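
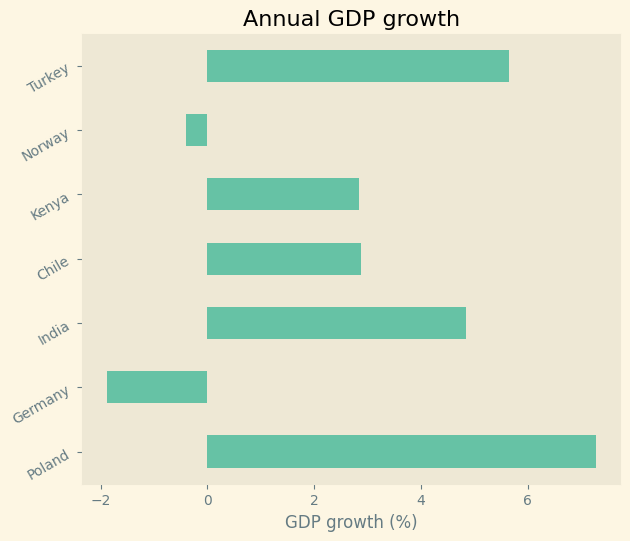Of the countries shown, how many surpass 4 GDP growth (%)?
Above 4: Poland, India, Turkey.

3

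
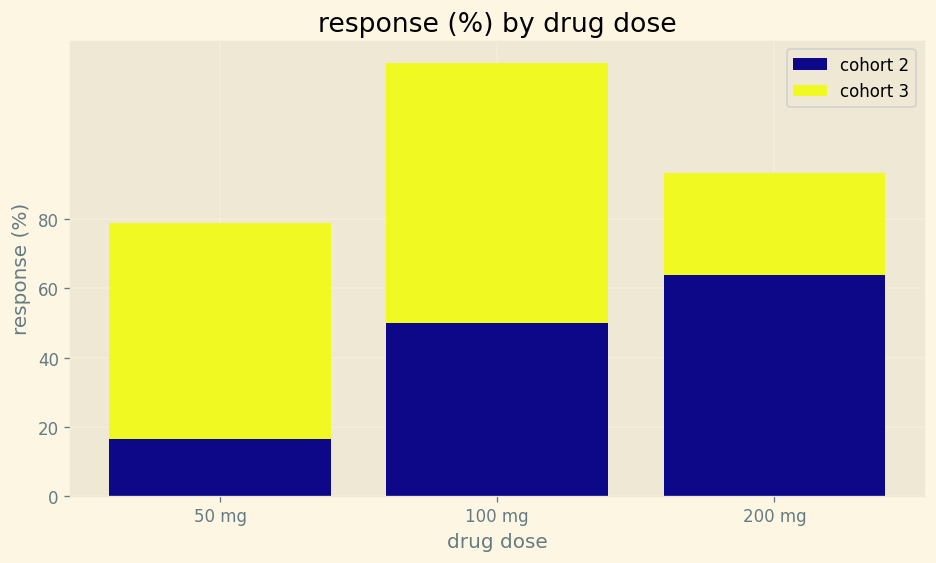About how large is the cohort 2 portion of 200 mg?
cohort 2 top ≈ 60, bottom ≈ 0; segment ≈ 60.

≈ 60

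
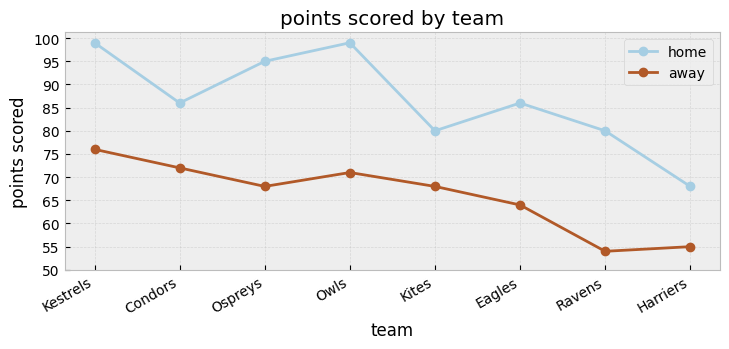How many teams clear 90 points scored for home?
Above 90: Kestrels, Ospreys, Owls.

3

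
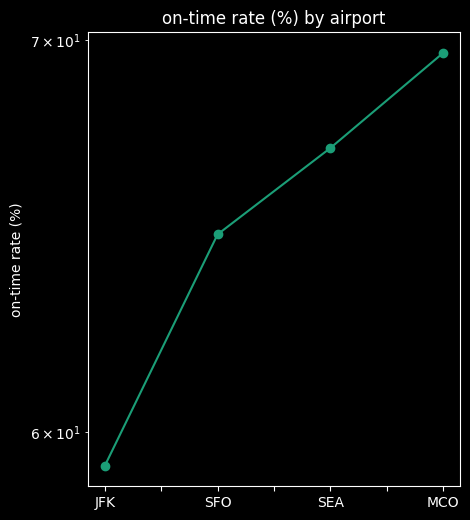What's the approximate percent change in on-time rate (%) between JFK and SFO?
JFK ≈ 59, SFO ≈ 65; (65 − 59) / 59 ≈ +10.2%.

≈ +10.2%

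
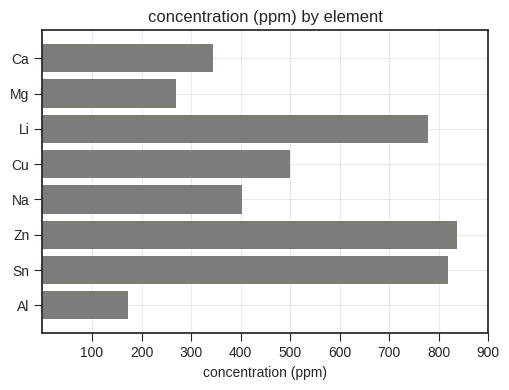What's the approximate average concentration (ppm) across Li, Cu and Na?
(800 + 500 + 400) / 3 ≈ 567.

≈ 567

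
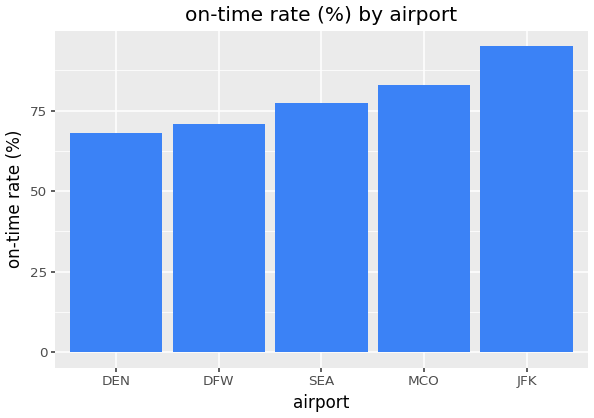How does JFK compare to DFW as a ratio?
JFK ≈ 90, DFW ≈ 70; 90/70 ≈ 1.29.

≈ 1.29×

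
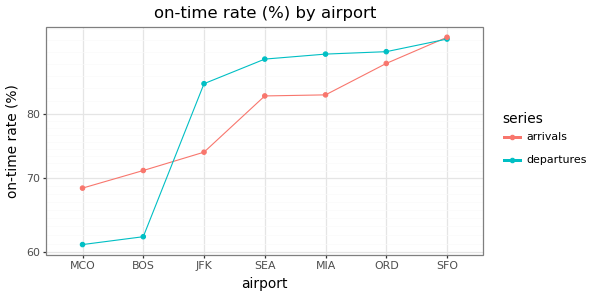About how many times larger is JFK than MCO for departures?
≈ 1.42×

JFK ≈ 85, MCO ≈ 60; 85/60 ≈ 1.42.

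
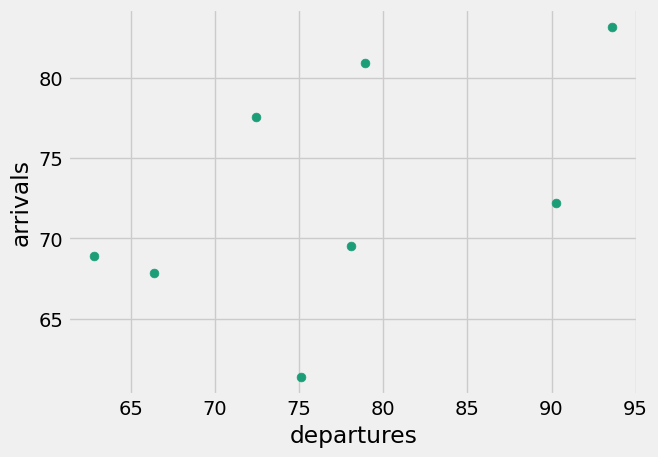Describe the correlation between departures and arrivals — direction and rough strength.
positive, moderate

Points are positively correlated; moderate (|r| ≈ 0.5).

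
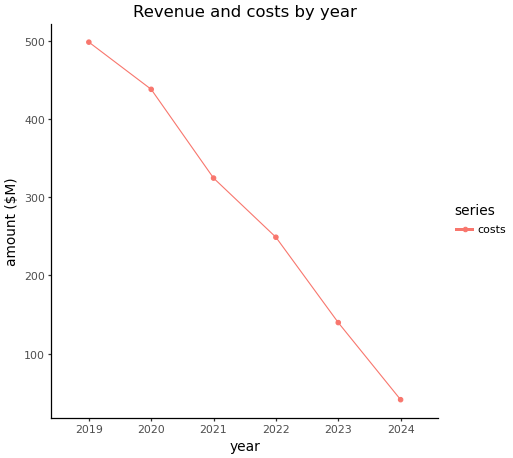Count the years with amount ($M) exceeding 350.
Above 350: 2019, 2020.

2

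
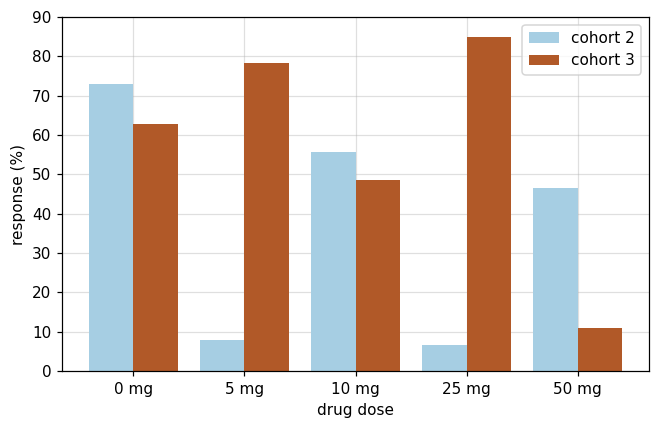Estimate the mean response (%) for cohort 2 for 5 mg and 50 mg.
≈ 30

(10 + 50) / 2 ≈ 30.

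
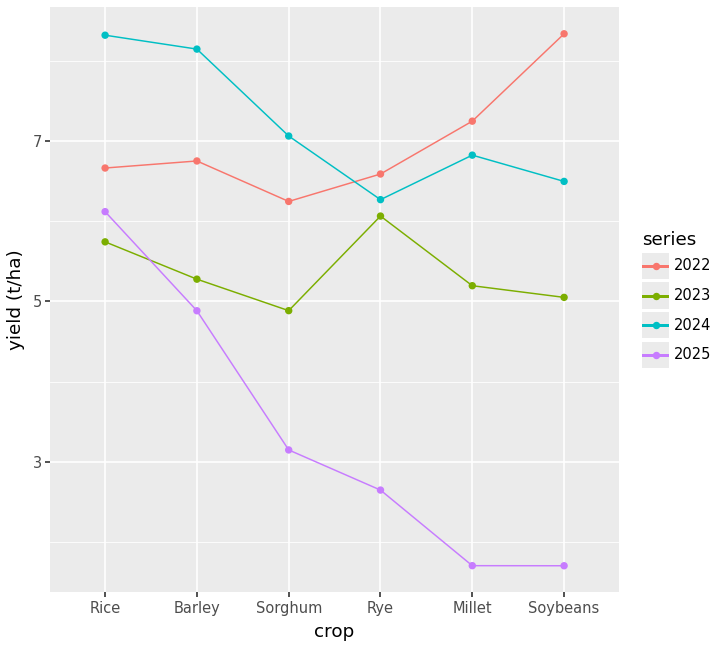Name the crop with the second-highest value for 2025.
Top 3 for 2025: Rice ≈ 6, Barley ≈ 5, Sorghum ≈ 3.

Barley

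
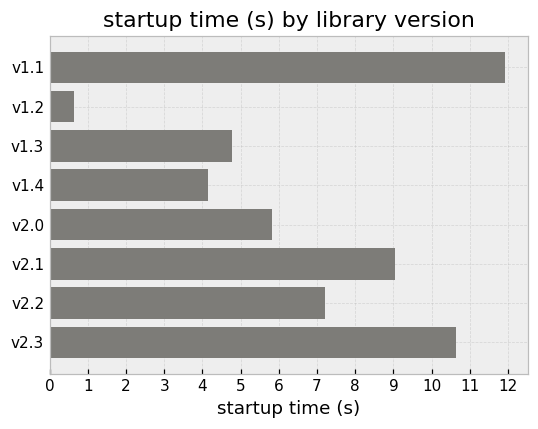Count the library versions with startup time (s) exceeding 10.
Above 10: v1.1, v2.3.

2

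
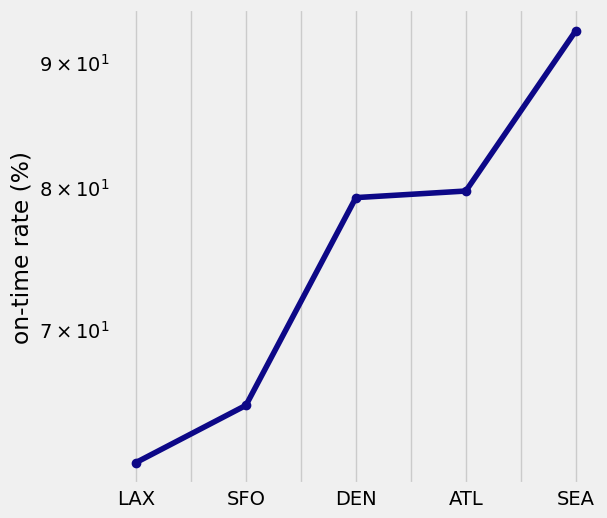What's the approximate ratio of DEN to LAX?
≈ 1.33×

DEN ≈ 80, LAX ≈ 60; 80/60 ≈ 1.33.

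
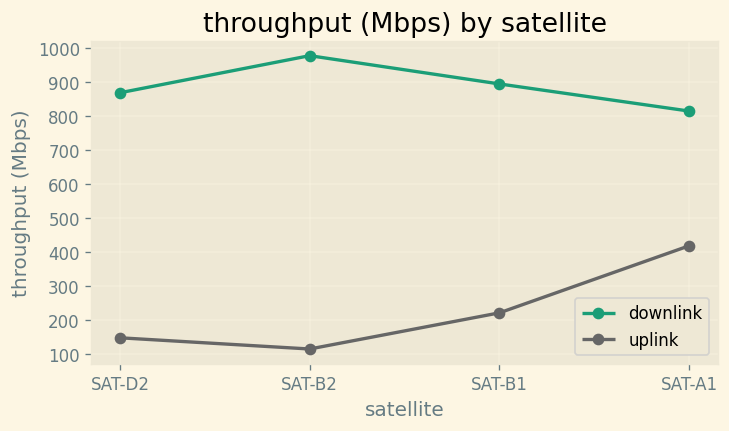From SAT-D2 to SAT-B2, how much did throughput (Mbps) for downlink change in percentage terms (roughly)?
SAT-D2 ≈ 900, SAT-B2 ≈ 1000; (1000 − 900) / 900 ≈ +11.1%.

≈ +11.1%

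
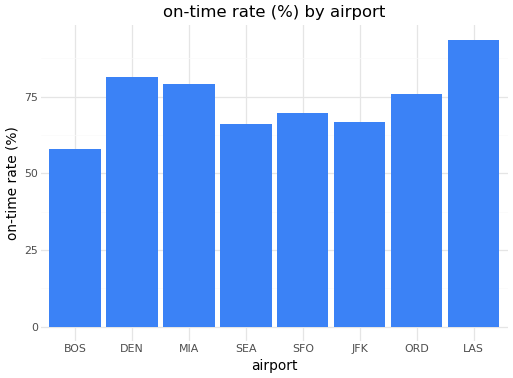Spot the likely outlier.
LAS ≈ 90; the rest sit between ≈ 60 and ≈ 80.

LAS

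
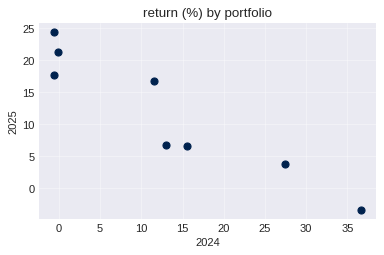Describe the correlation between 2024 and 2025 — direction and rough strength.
negative, strong

Points are negatively correlated; strong (|r| ≈ 0.9).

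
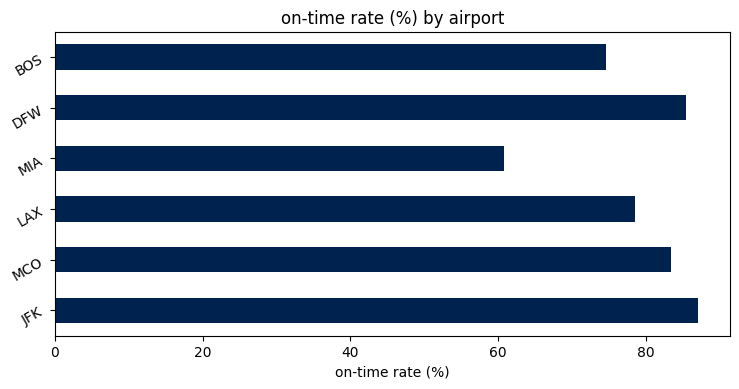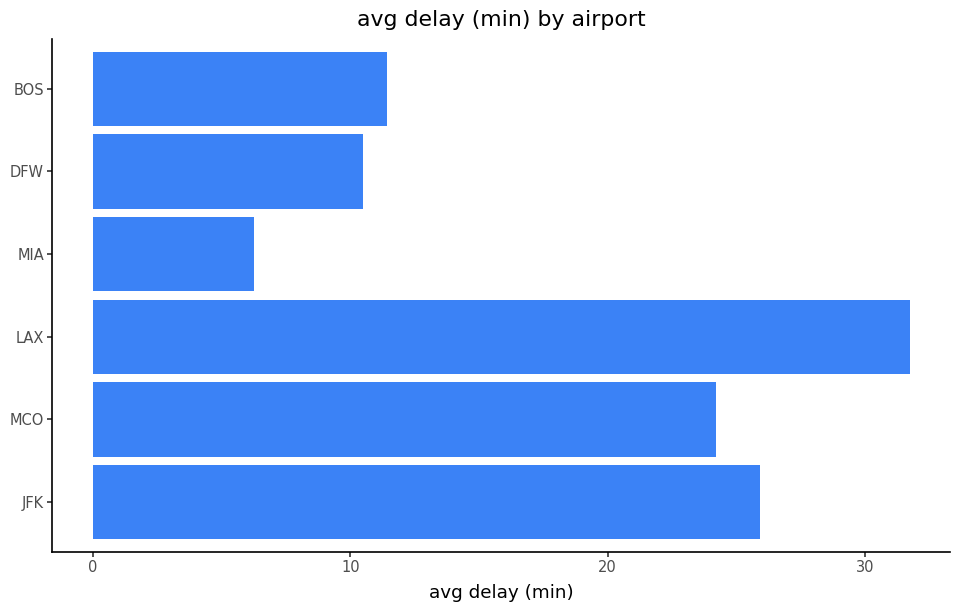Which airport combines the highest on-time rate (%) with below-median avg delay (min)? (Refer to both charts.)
DFW

Chart 2 median avg delay (min) ≈ 20; below-median airports: MIA, DFW, BOS. Among those, DFW has the highest on-time rate (%) (≈ 90).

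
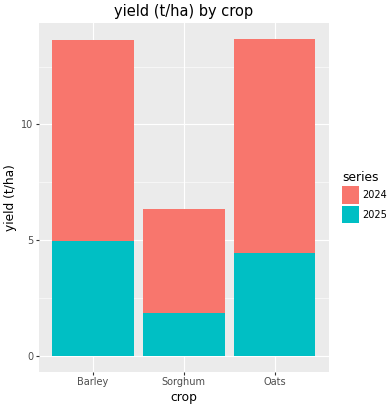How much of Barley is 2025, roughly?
≈ 4

2025 top ≈ 4, bottom ≈ 0; segment ≈ 4.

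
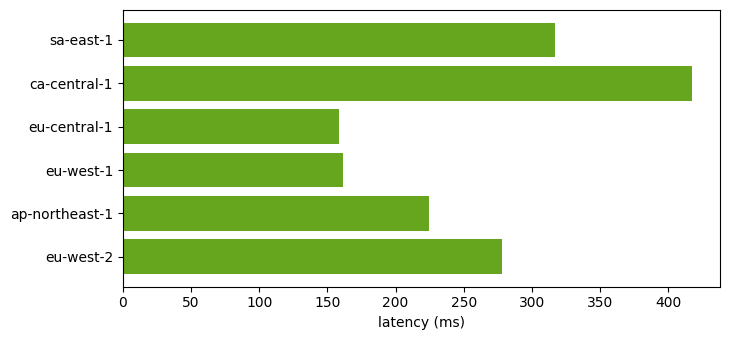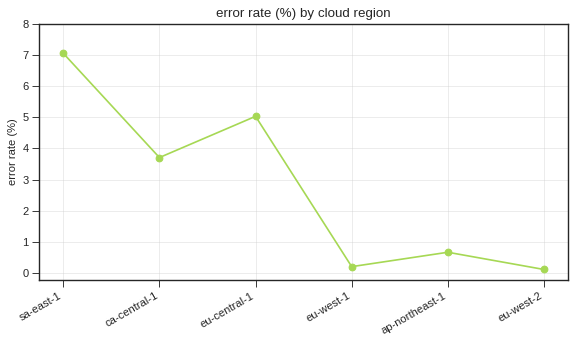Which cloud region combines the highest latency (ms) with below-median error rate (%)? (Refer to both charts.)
Chart 2 median error rate (%) ≈ 2; below-median cloud regions: eu-west-1, ap-northeast-1, eu-west-2. Among those, eu-west-2 has the highest latency (ms) (≈ 300).

eu-west-2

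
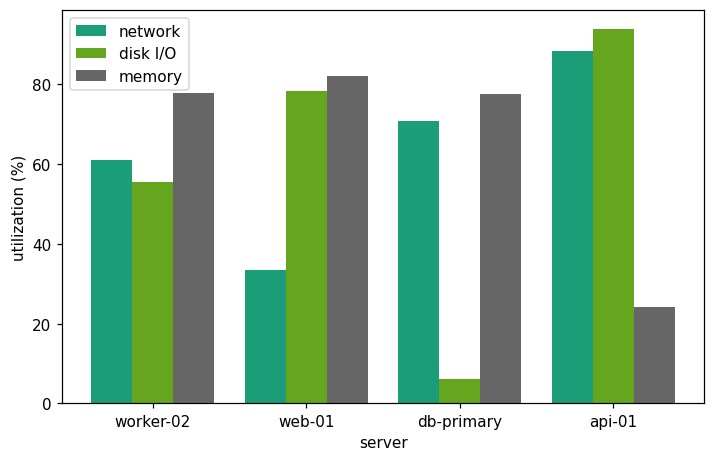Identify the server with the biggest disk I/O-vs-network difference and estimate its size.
db-primary: disk I/O ≈ 10, network ≈ 70 → gap ≈ 60. Next-largest (web-01) is only ≈ 50.

db-primary, ≈ 60 %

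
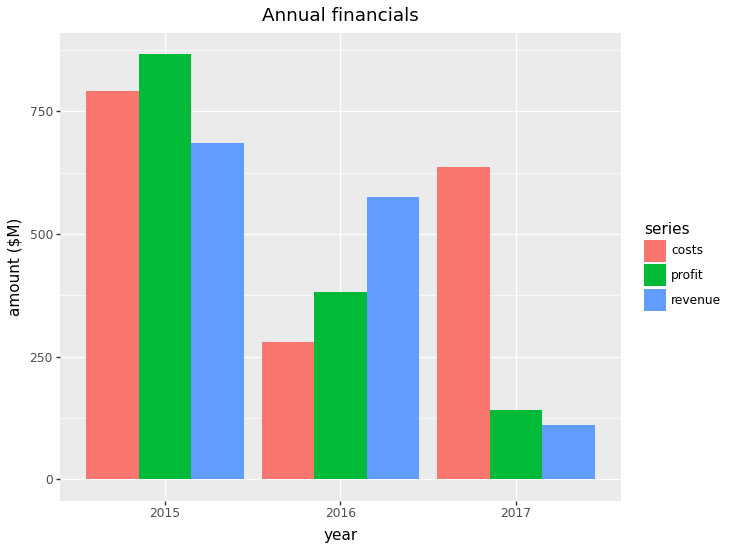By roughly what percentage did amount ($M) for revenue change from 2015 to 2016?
2015 ≈ 700, 2016 ≈ 600; (600 − 700) / 700 ≈ -14.3%.

≈ -14.3%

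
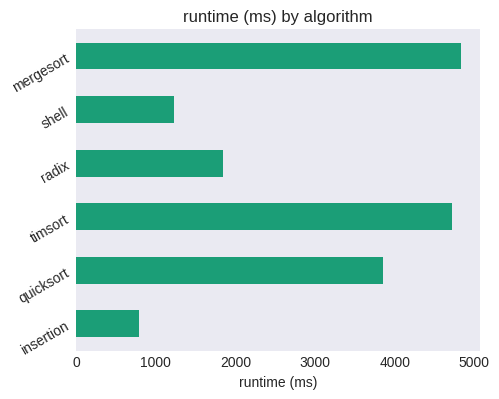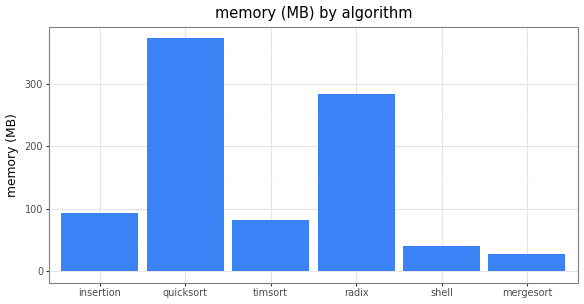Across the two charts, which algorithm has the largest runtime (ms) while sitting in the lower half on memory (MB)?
Chart 2 median memory (MB) ≈ 100; below-median algorithms: timsort, shell, mergesort. Among those, mergesort has the highest runtime (ms) (≈ 5000).

mergesort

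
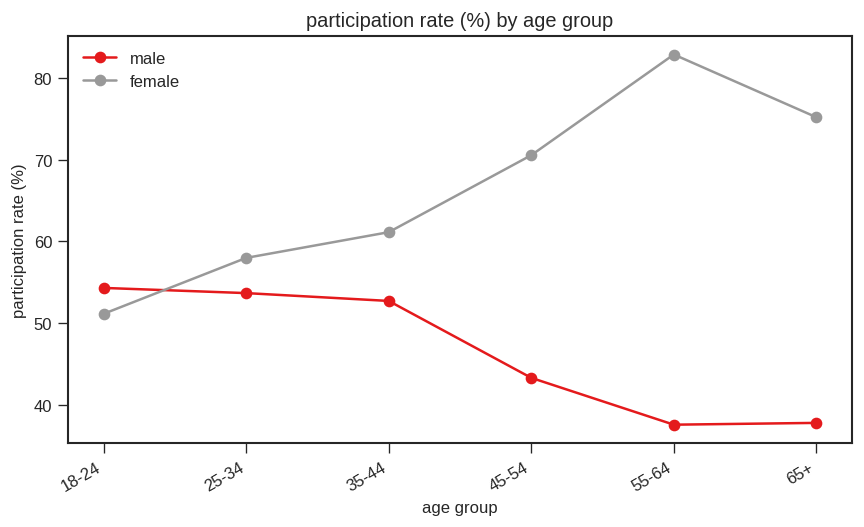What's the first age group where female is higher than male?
25-34

18-24: female ≈ 50 vs male ≈ 55 (not yet); 25-34: female ≈ 60 vs male ≈ 55 (first crossover).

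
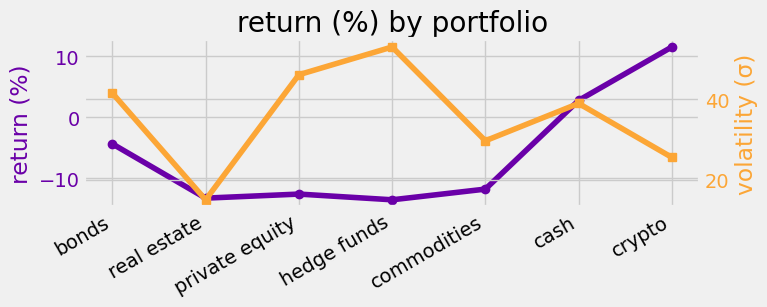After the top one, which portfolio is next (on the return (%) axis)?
cash

Top 3 (on the return (%) axis): crypto ≈ 10, cash ≈ 5, bonds ≈ -5.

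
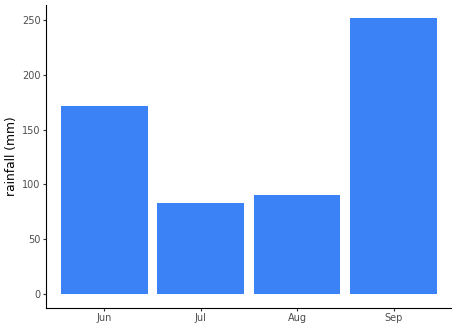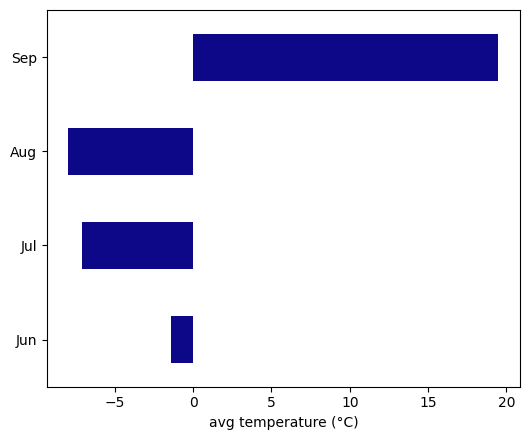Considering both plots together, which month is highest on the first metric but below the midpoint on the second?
Chart 2 median avg temperature (°C) ≈ -4; below-median months: Jul, Aug. Among those, Aug has the highest rainfall (mm) (≈ 100).

Aug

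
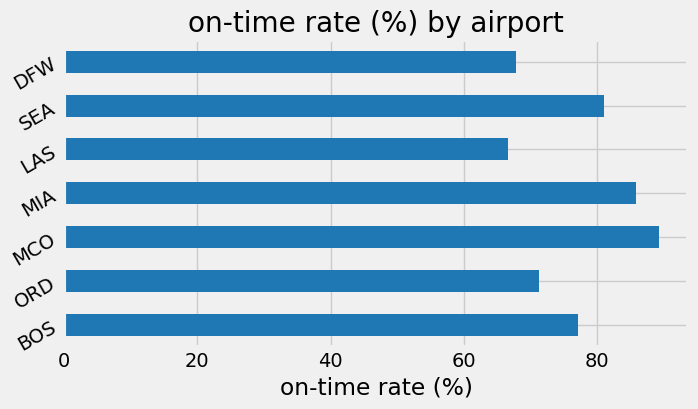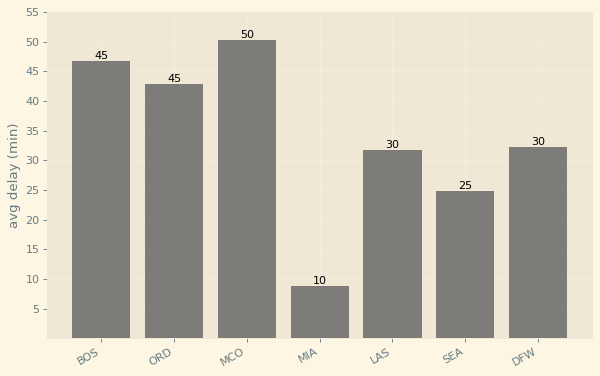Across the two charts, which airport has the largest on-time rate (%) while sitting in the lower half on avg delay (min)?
MIA

Chart 2 median avg delay (min) ≈ 30; below-median airports: MIA, LAS, SEA. Among those, MIA has the highest on-time rate (%) (≈ 90).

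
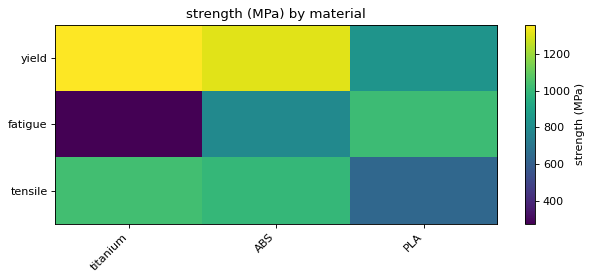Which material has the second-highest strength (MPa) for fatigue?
Top 3 for fatigue: PLA ≈ 1000, ABS ≈ 800, titanium ≈ 300.

ABS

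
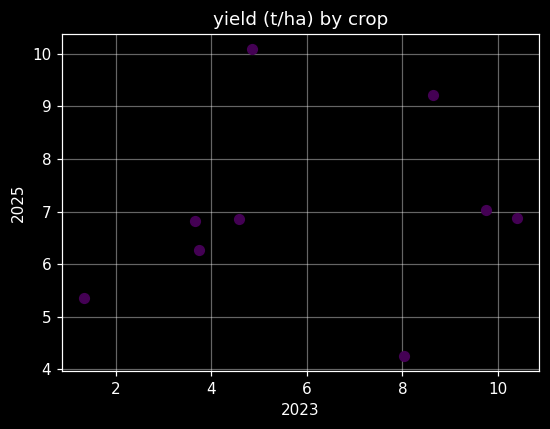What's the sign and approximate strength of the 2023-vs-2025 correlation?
no clear correlation

Points are roughly uncorrelated; weak (|r| ≈ 0.1).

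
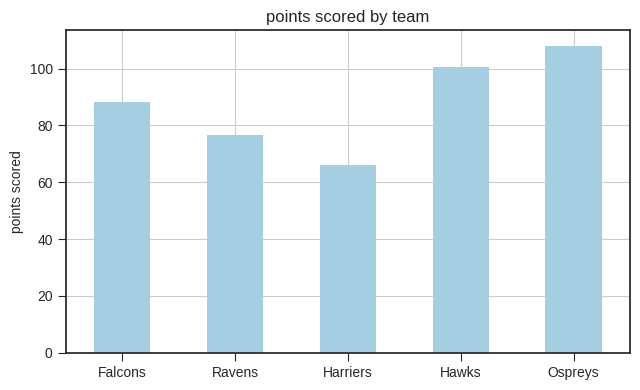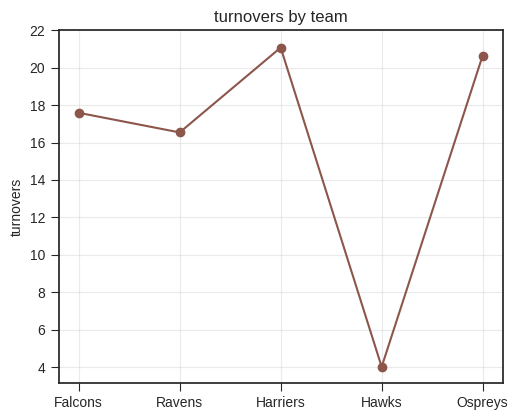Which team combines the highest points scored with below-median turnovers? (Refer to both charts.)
Chart 2 median turnovers ≈ 18; below-median teams: Ravens, Hawks. Among those, Hawks has the highest points scored (≈ 100).

Hawks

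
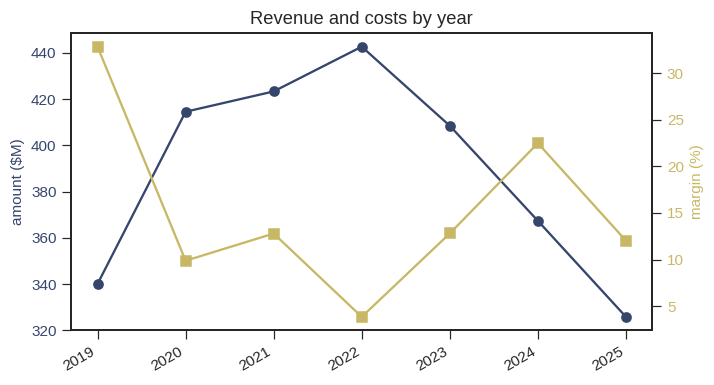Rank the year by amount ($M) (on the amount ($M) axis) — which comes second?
2021

Top 3 (on the amount ($M) axis): 2022 ≈ 440, 2021 ≈ 420, 2020 ≈ 410.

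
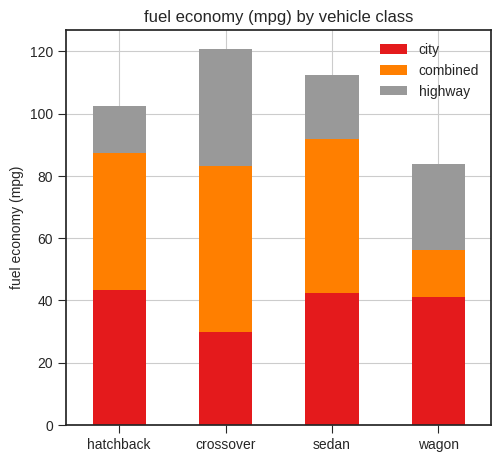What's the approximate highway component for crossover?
highway top ≈ 120, bottom ≈ 80; segment ≈ 40.

≈ 40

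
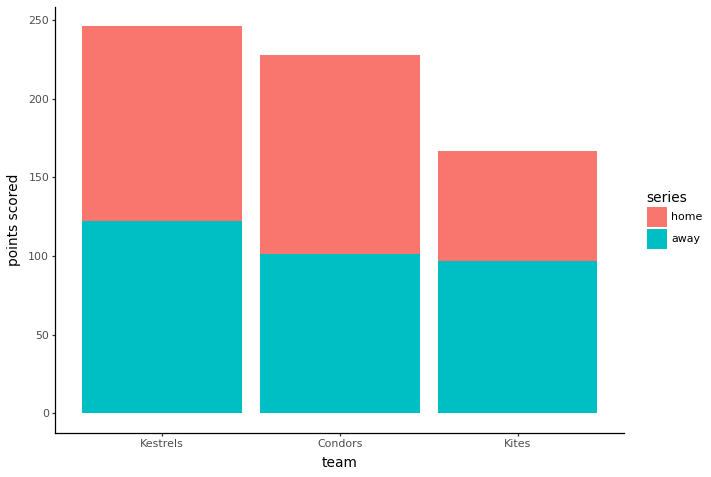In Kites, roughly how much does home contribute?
≈ 75

home top ≈ 175, bottom ≈ 100; segment ≈ 75.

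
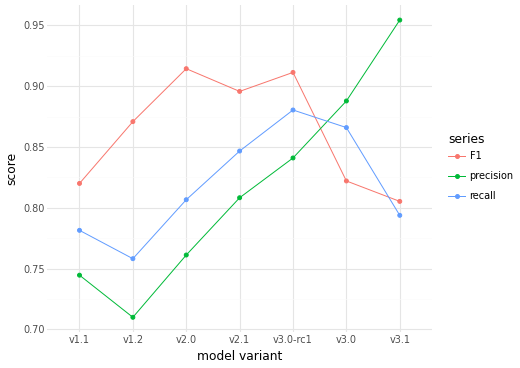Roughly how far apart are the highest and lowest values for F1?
Max v2.0 ≈ 0.90, min v3.1 ≈ 0.80; range ≈ 0.10.

≈ 0.10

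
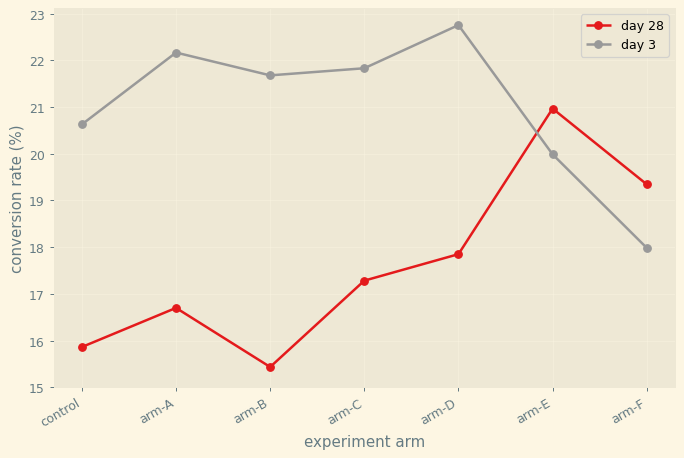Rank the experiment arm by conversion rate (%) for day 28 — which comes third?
arm-D

Top 4 for day 28: arm-E ≈ 21, arm-F ≈ 19, arm-D ≈ 18, arm-C ≈ 17.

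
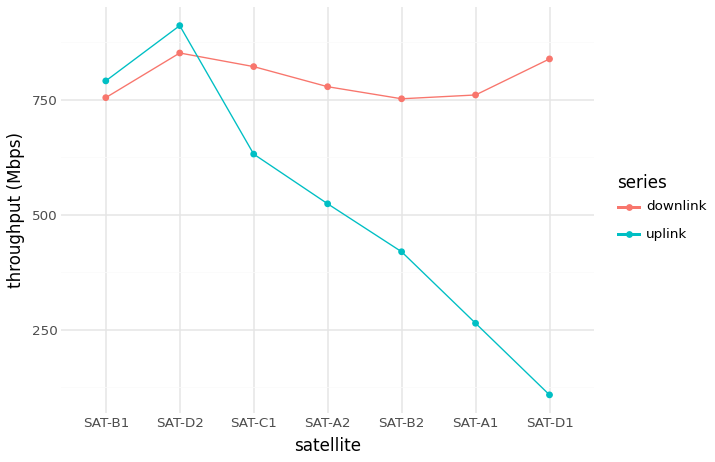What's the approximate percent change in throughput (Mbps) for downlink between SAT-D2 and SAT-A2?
≈ -11.1%

SAT-D2 ≈ 900, SAT-A2 ≈ 800; (800 − 900) / 900 ≈ -11.1%.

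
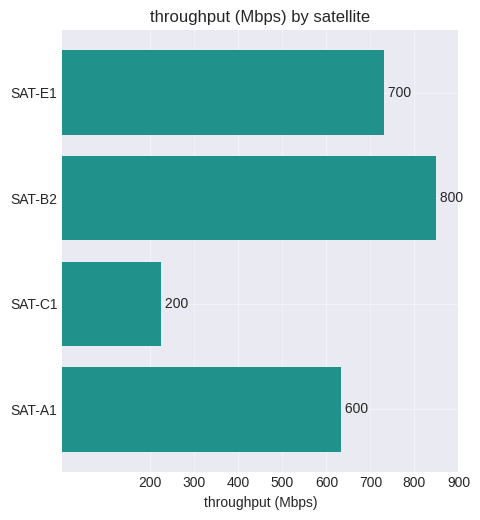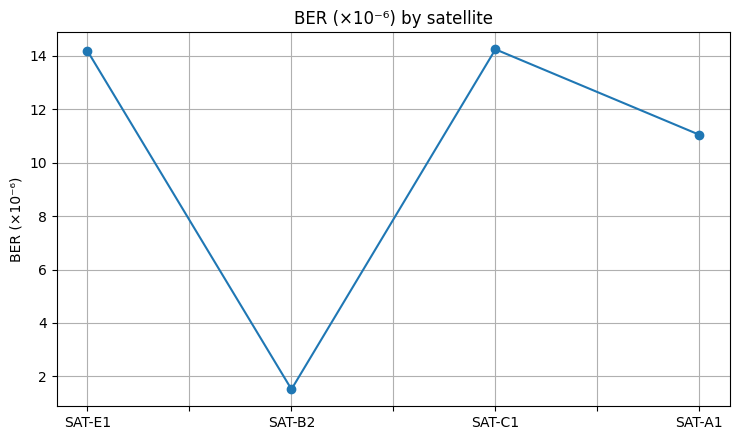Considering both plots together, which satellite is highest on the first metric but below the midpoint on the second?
Chart 2 median BER (×10⁻⁶) ≈ 12; below-median satellites: SAT-B2, SAT-A1. Among those, SAT-B2 has the highest throughput (Mbps) (≈ 800).

SAT-B2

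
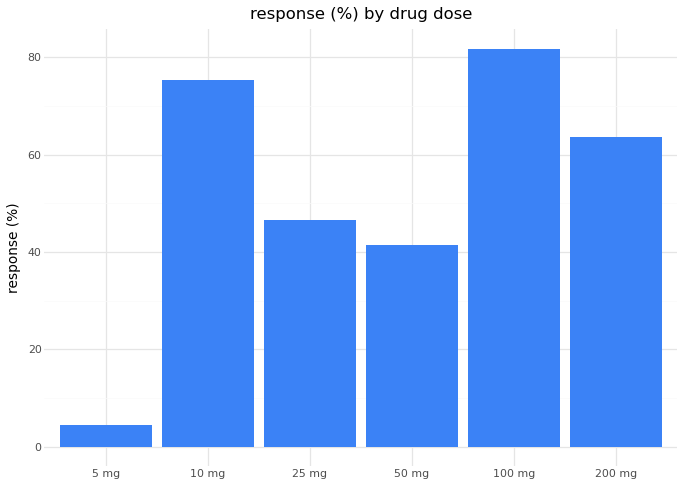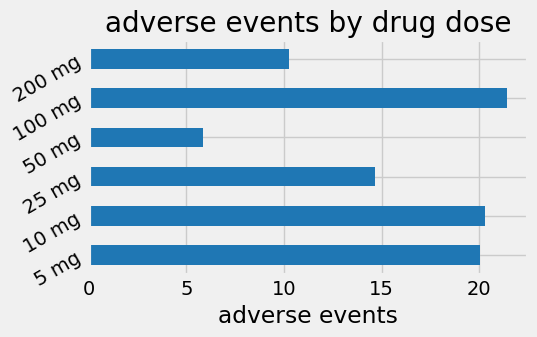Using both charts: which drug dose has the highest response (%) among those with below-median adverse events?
200 mg

Chart 2 median adverse events ≈ 18; below-median drug doses: 25 mg, 50 mg, 200 mg. Among those, 200 mg has the highest response (%) (≈ 60).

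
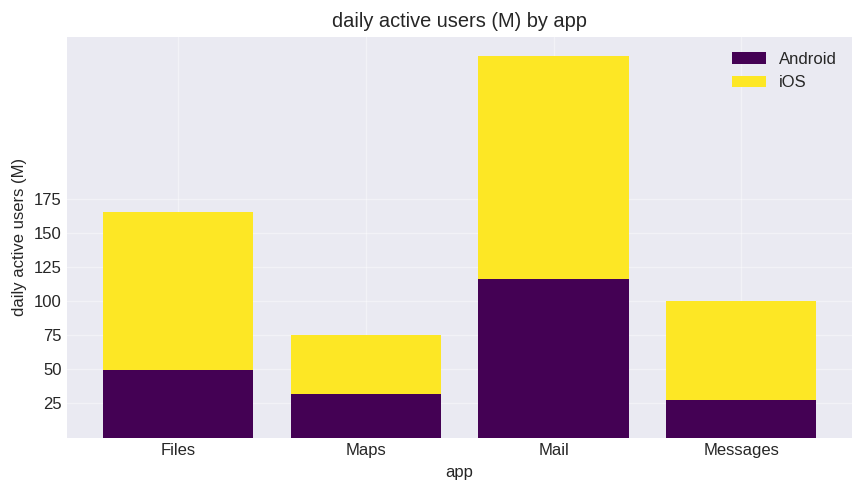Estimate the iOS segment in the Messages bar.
iOS top ≈ 100, bottom ≈ 25; segment ≈ 75.

≈ 75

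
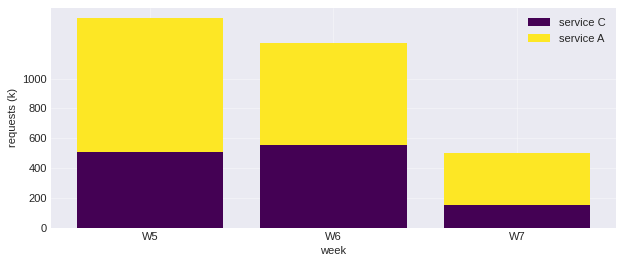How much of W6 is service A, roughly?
service A top ≈ 1200, bottom ≈ 600; segment ≈ 600.

≈ 600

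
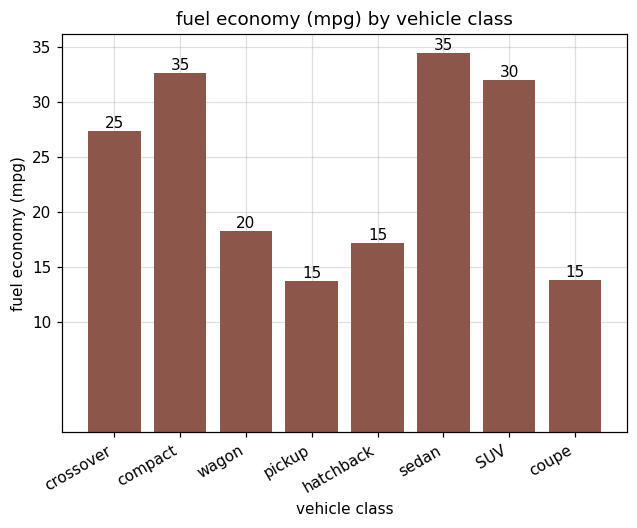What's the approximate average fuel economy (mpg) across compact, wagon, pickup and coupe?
≈ 21

(35 + 20 + 15 + 15) / 4 ≈ 21.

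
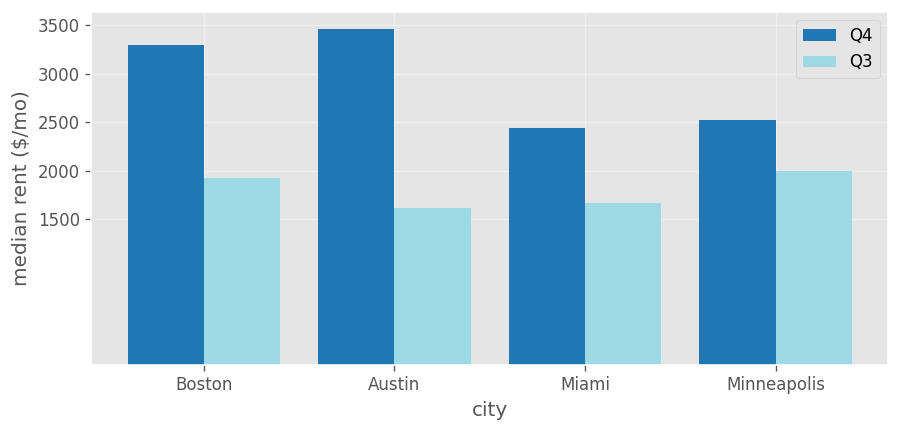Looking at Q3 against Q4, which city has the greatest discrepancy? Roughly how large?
Austin, ≈ 2000 $/mo

Austin: Q3 ≈ 1500, Q4 ≈ 3500 → gap ≈ 2000. Next-largest (Boston) is only ≈ 1500.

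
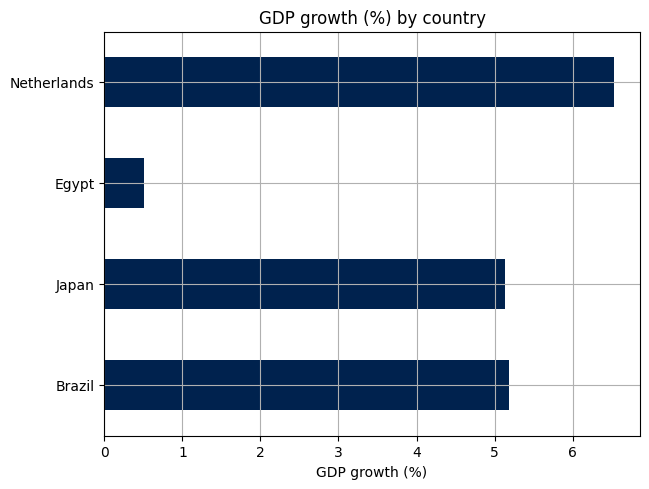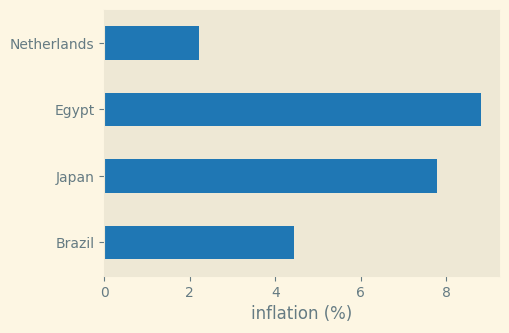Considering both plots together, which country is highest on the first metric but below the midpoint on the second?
Netherlands

Chart 2 median inflation (%) ≈ 6; below-median countries: Brazil, Netherlands. Among those, Netherlands has the highest GDP growth (%) (≈ 7).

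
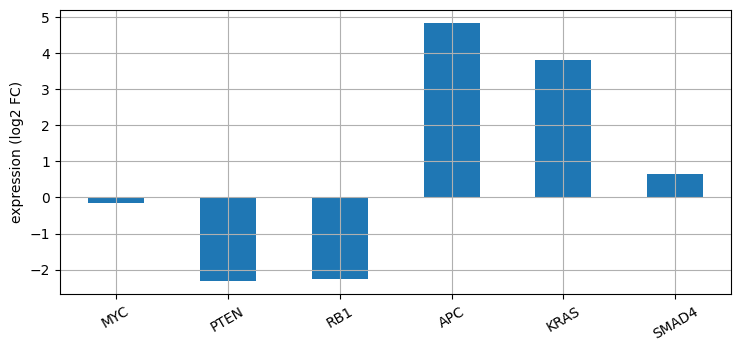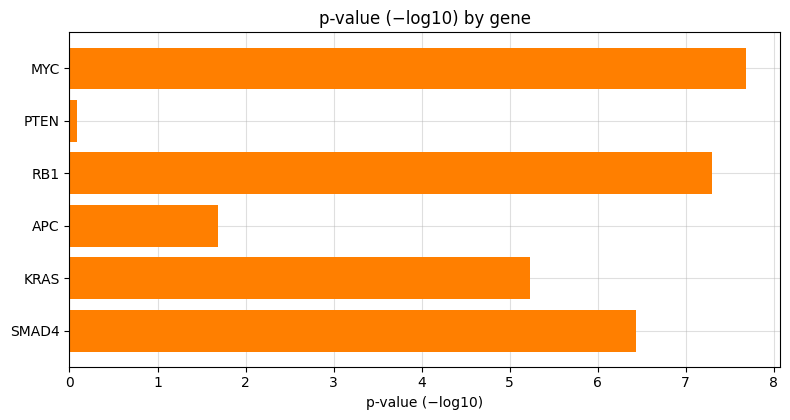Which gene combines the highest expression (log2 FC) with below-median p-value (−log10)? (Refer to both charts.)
APC

Chart 2 median p-value (−log10) ≈ 6; below-median genes: PTEN, APC, KRAS. Among those, APC has the highest expression (log2 FC) (≈ 5).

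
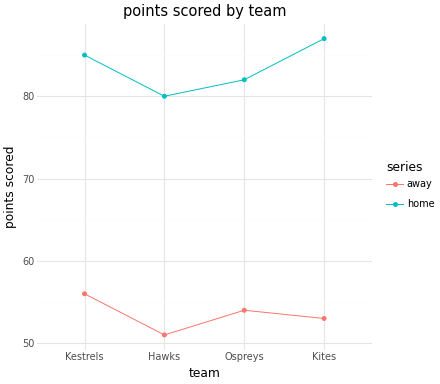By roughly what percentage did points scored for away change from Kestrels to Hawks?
≈ -9.1%

Kestrels ≈ 55, Hawks ≈ 50; (50 − 55) / 55 ≈ -9.1%.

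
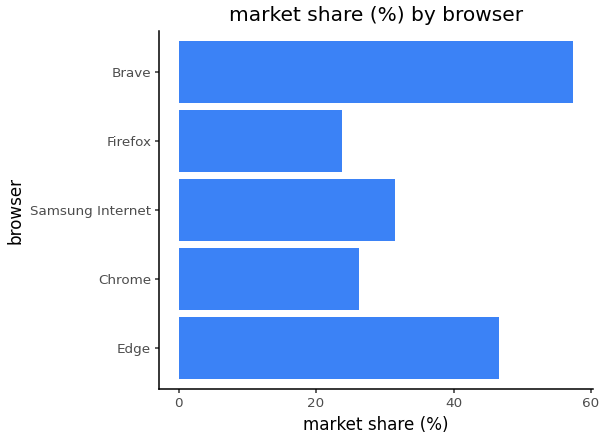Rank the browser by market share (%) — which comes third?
Samsung Internet

Top 4: Brave ≈ 55, Edge ≈ 45, Samsung Internet ≈ 30, Chrome ≈ 25.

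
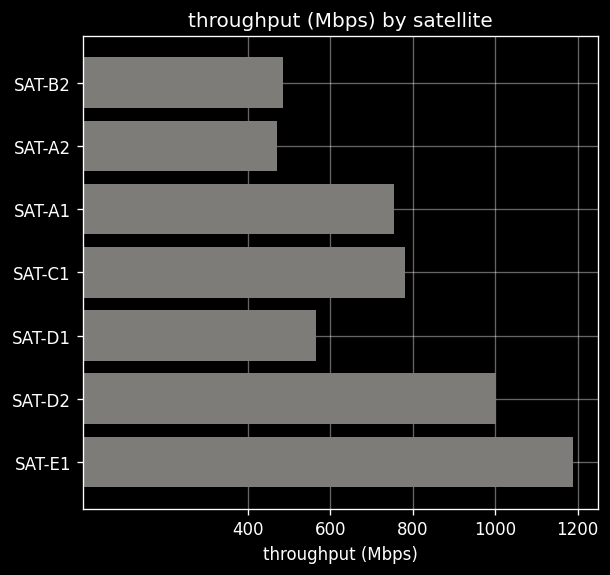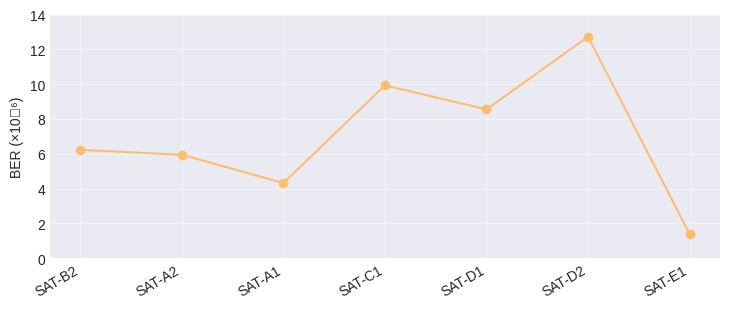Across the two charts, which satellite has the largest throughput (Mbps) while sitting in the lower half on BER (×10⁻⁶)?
Chart 2 median BER (×10⁻⁶) ≈ 6; below-median satellites: SAT-A2, SAT-A1, SAT-E1. Among those, SAT-E1 has the highest throughput (Mbps) (≈ 1200).

SAT-E1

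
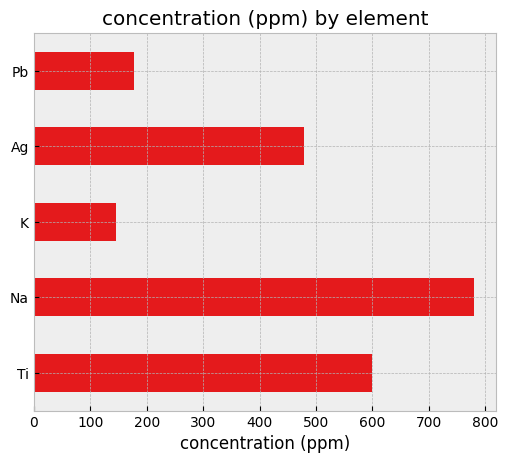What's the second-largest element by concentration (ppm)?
Ti

Top 3: Na ≈ 800, Ti ≈ 600, Ag ≈ 500.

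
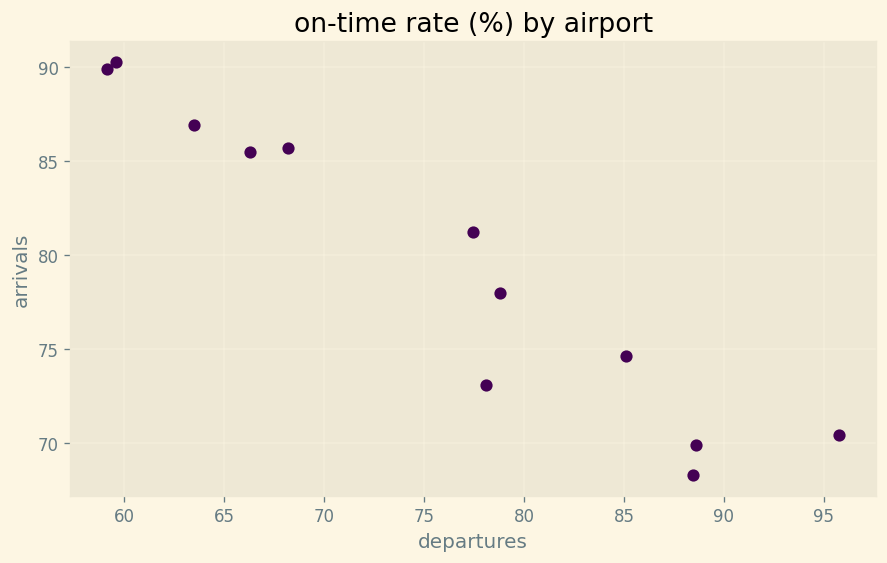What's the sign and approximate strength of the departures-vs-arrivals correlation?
Points are negatively correlated; strong (|r| ≈ 1.0).

negative, strong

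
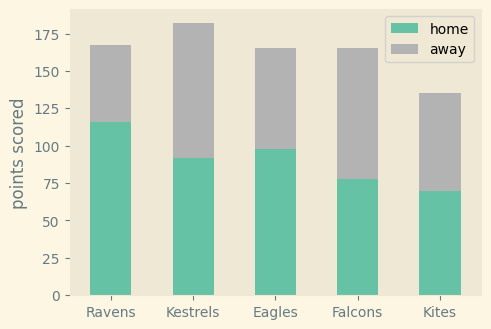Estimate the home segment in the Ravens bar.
≈ 120

home top ≈ 120, bottom ≈ 0; segment ≈ 120.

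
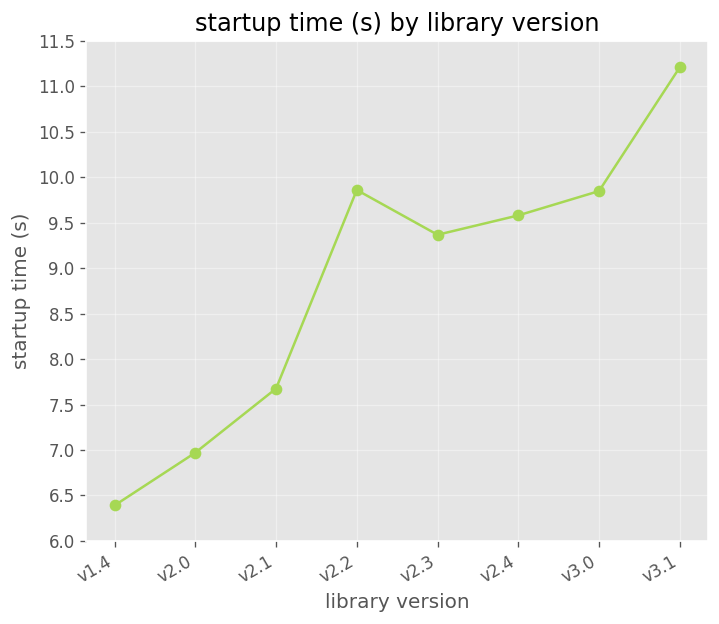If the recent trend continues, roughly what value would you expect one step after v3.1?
Last three: 9.5, 10.0, 11.0 → slope ≈ 0.75/step → next ≈ 11.75.

≈ 11.75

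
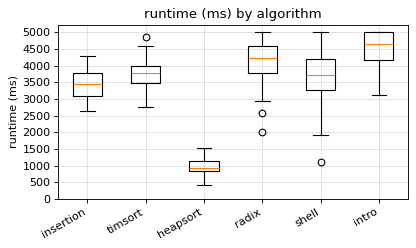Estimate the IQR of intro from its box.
Q3 ≈ 5000, Q1 ≈ 4000; IQR ≈ 1000.

≈ 1000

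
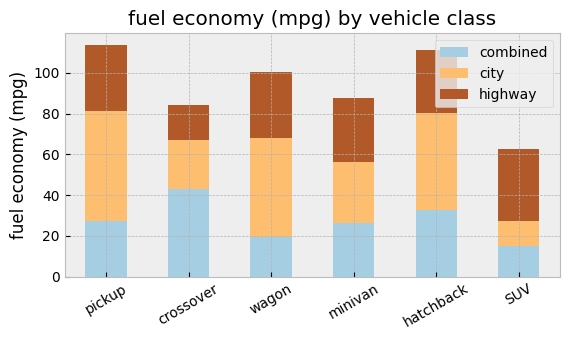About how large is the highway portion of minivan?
≈ 30

highway top ≈ 90, bottom ≈ 60; segment ≈ 30.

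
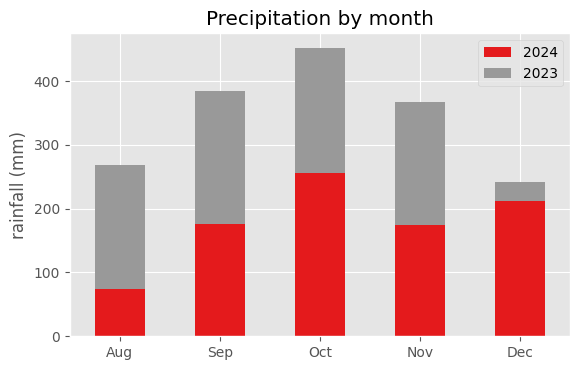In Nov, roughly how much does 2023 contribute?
2023 top ≈ 350, bottom ≈ 150; segment ≈ 200.

≈ 200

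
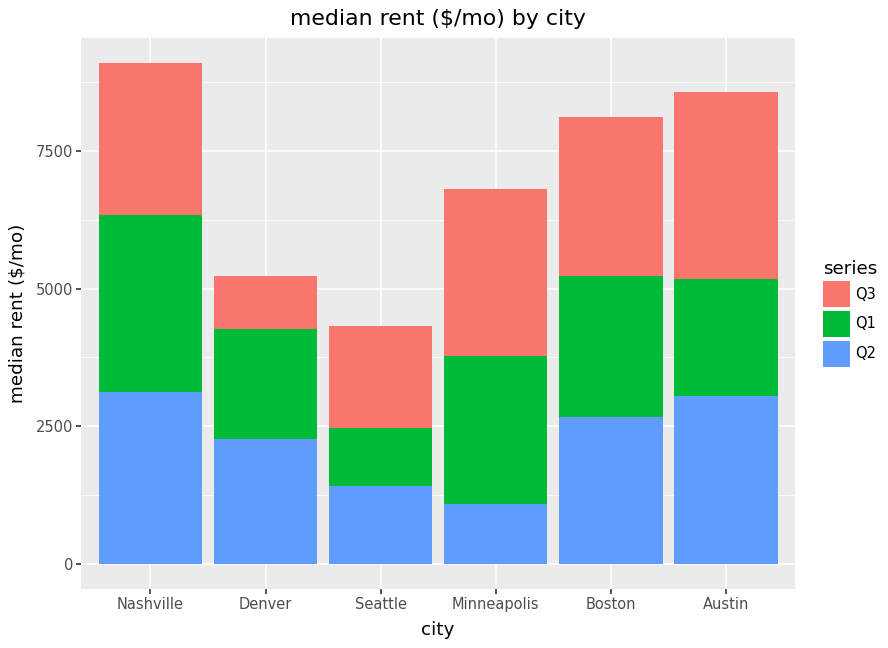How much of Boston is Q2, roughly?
Q2 top ≈ 3000, bottom ≈ 0; segment ≈ 3000.

≈ 3000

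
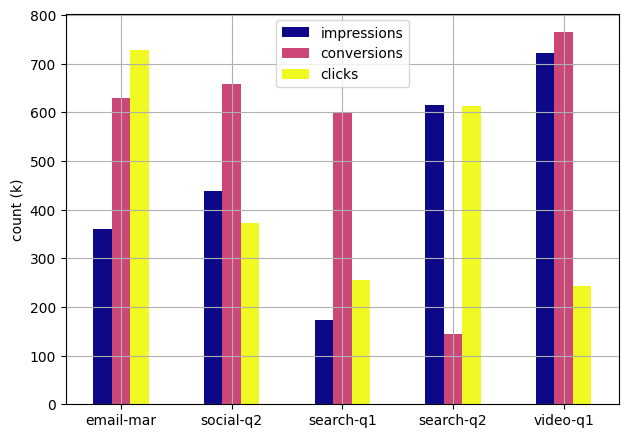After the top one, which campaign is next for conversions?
social-q2

Top 3 for conversions: video-q1 ≈ 800, social-q2 ≈ 700, email-mar ≈ 600.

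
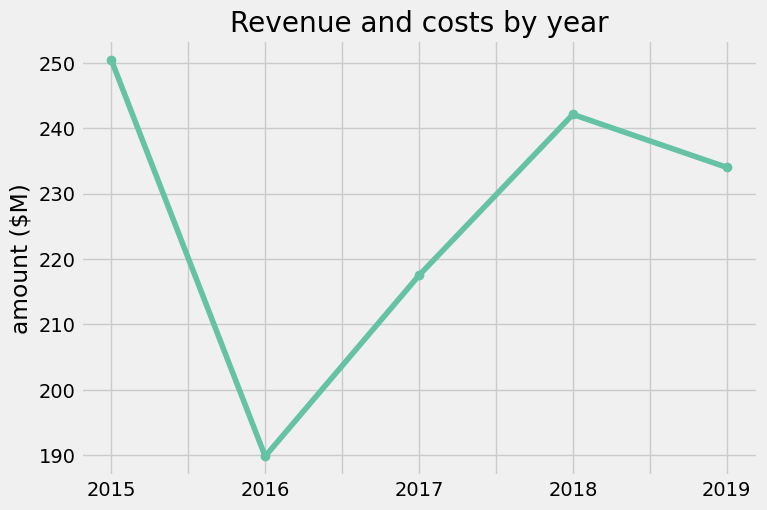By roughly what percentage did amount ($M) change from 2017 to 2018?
2017 ≈ 220, 2018 ≈ 240; (240 − 220) / 220 ≈ +9.1%.

≈ +9.1%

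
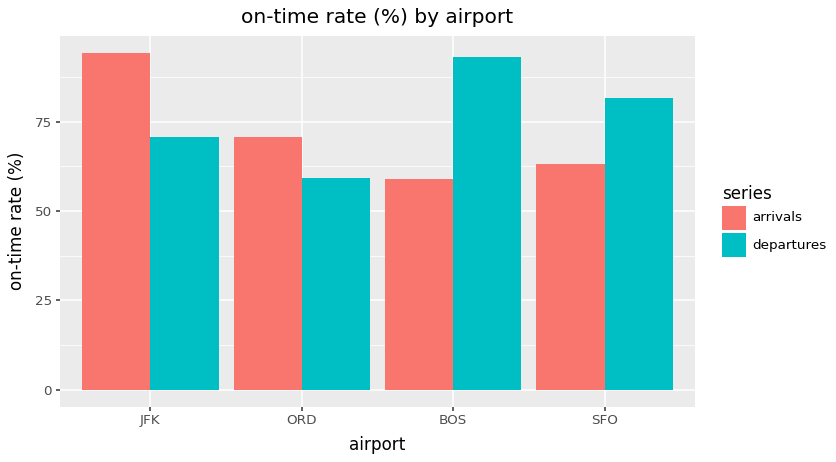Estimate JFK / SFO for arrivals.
JFK ≈ 90, SFO ≈ 60; 90/60 ≈ 1.5.

≈ 1.5×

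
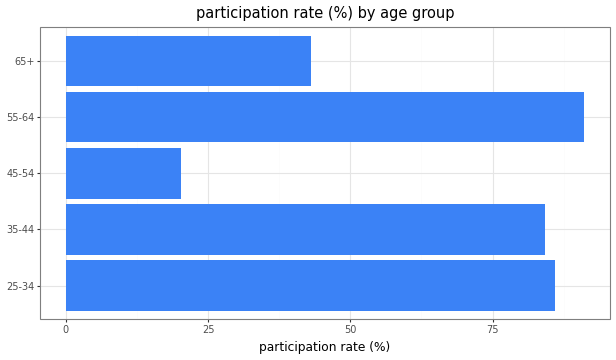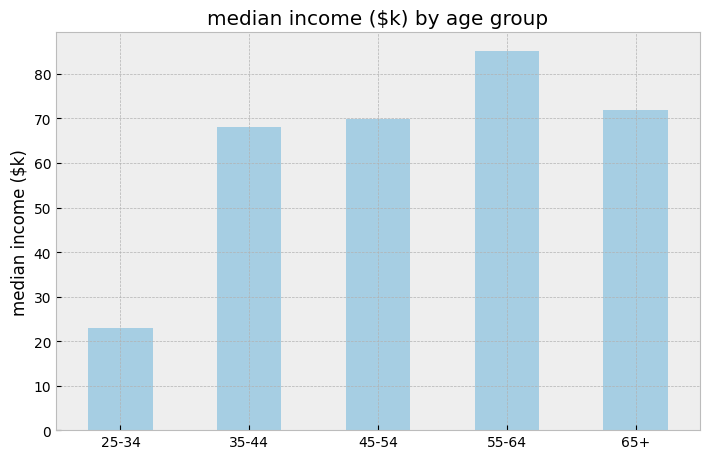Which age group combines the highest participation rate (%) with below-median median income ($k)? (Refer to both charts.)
Chart 2 median median income ($k) ≈ 70; below-median age groups: 25-34, 35-44. Among those, 25-34 has the highest participation rate (%) (≈ 90).

25-34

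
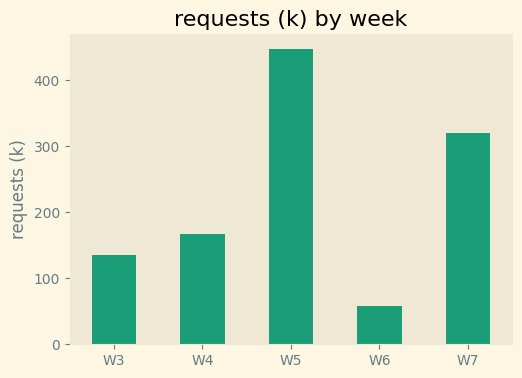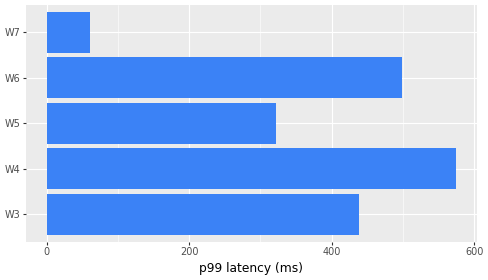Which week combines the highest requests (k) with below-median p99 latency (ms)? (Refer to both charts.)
Chart 2 median p99 latency (ms) ≈ 400; below-median weeks: W5, W7. Among those, W5 has the highest requests (k) (≈ 450).

W5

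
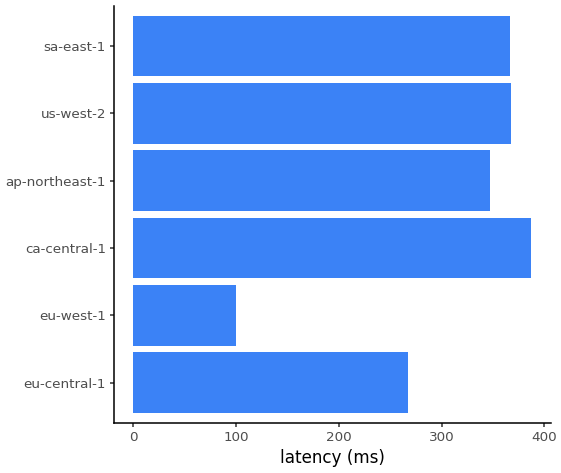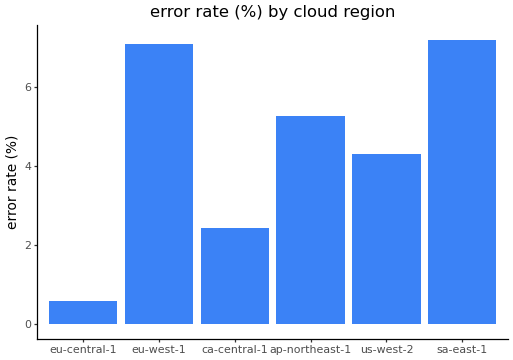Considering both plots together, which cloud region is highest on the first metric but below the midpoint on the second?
Chart 2 median error rate (%) ≈ 5; below-median cloud regions: eu-central-1, ca-central-1, us-west-2. Among those, ca-central-1 has the highest latency (ms) (≈ 400).

ca-central-1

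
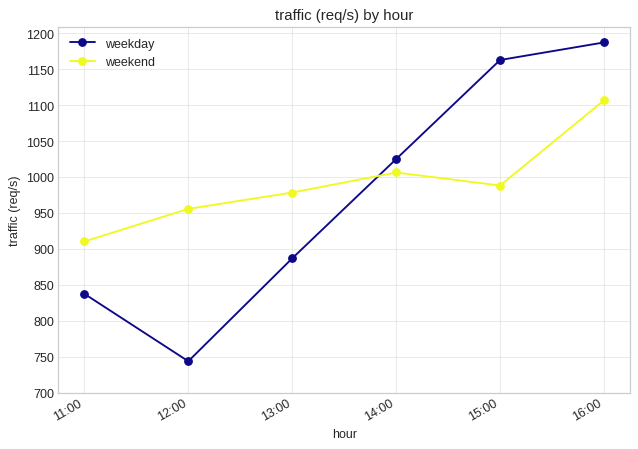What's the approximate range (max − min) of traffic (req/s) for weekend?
Max 16:00 ≈ 1100, min 11:00 ≈ 900; range ≈ 200.

≈ 200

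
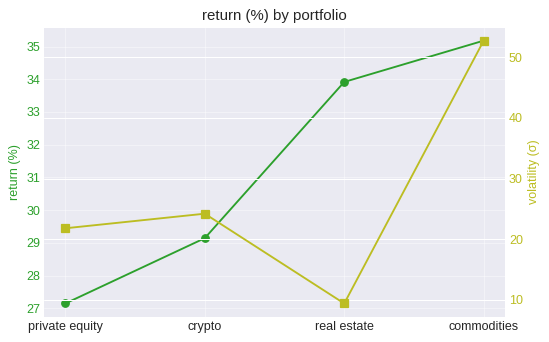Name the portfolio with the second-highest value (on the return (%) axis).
real estate

Top 3 (on the return (%) axis): commodities ≈ 35, real estate ≈ 34, crypto ≈ 29.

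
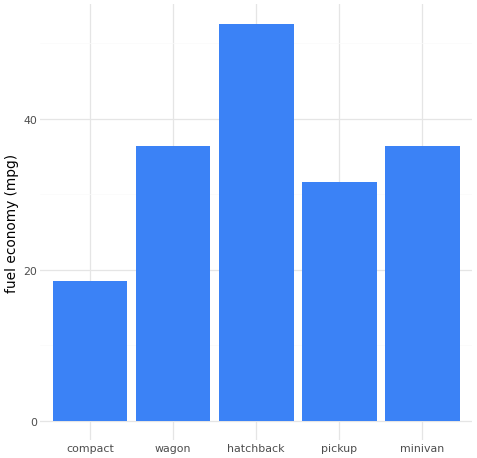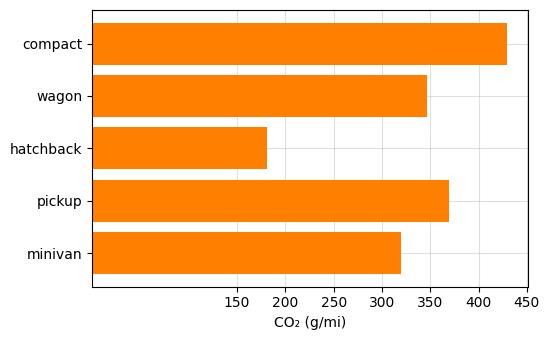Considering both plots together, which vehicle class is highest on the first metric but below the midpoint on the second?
Chart 2 median CO₂ (g/mi) ≈ 350; below-median vehicle classes: hatchback, minivan. Among those, hatchback has the highest fuel economy (mpg) (≈ 55).

hatchback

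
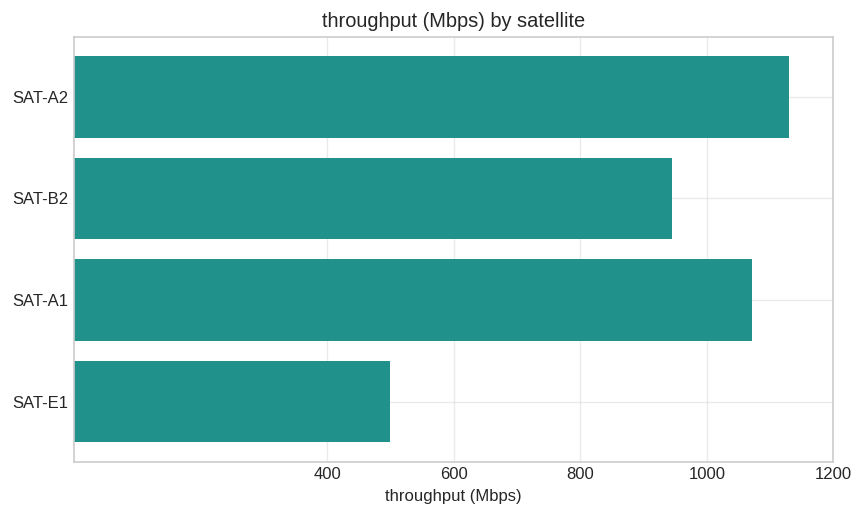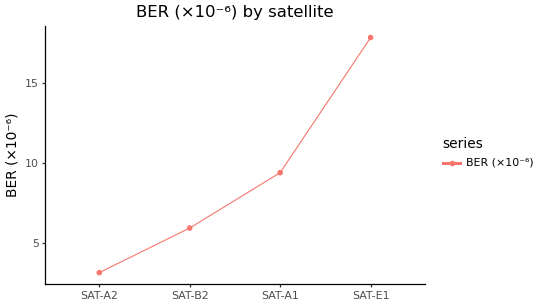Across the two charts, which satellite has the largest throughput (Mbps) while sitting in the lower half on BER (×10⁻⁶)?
Chart 2 median BER (×10⁻⁶) ≈ 8; below-median satellites: SAT-A2, SAT-B2. Among those, SAT-A2 has the highest throughput (Mbps) (≈ 1200).

SAT-A2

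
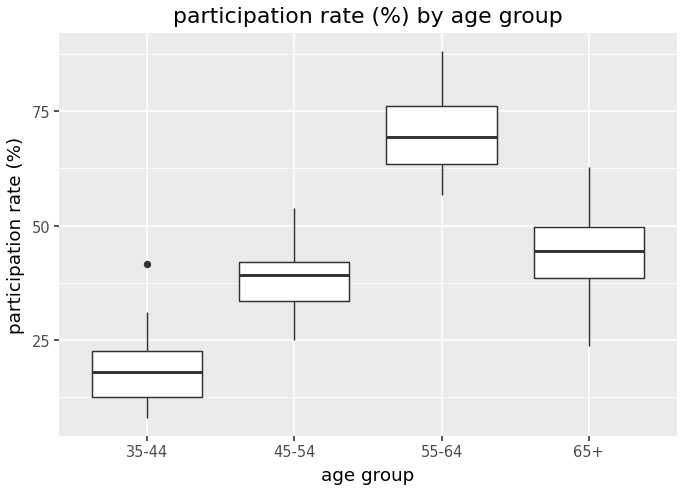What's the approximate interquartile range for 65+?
≈ 10

Q3 ≈ 50, Q1 ≈ 40; IQR ≈ 10.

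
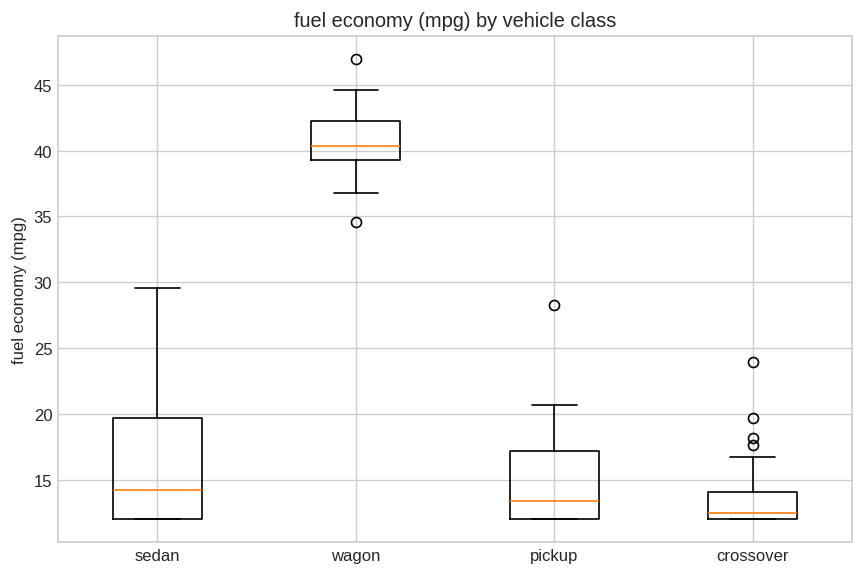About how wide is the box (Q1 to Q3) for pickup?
Q3 ≈ 15, Q1 ≈ 10; IQR ≈ 5.

≈ 5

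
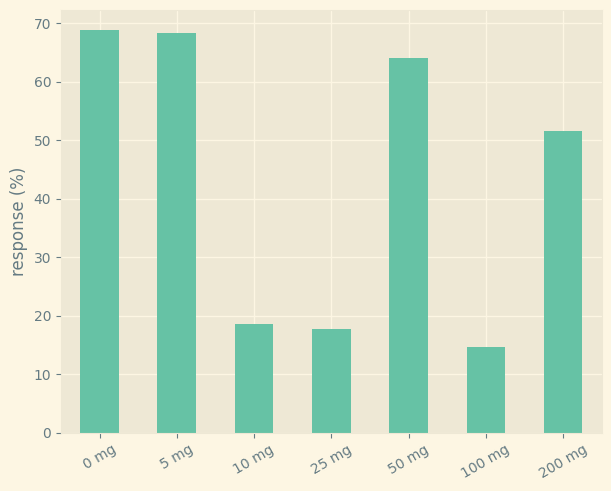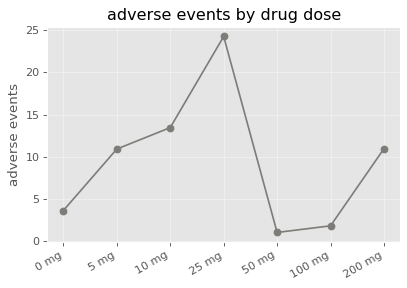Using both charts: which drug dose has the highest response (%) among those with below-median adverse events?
Chart 2 median adverse events ≈ 10; below-median drug doses: 0 mg, 50 mg, 100 mg. Among those, 0 mg has the highest response (%) (≈ 70).

0 mg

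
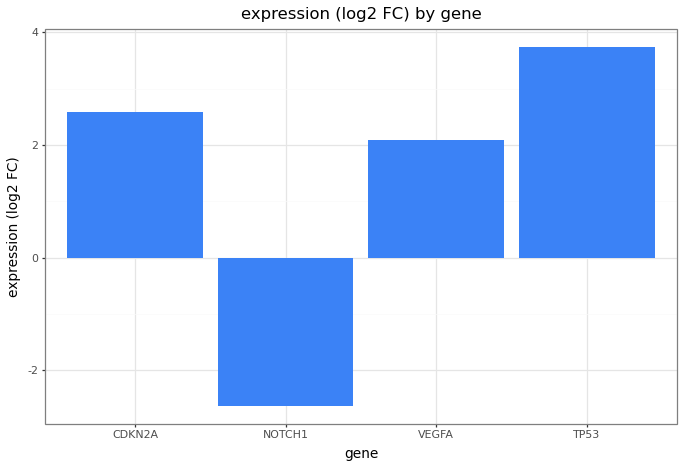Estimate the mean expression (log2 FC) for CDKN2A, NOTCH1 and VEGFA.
≈ 1

(3 + -3 + 2) / 3 ≈ 1.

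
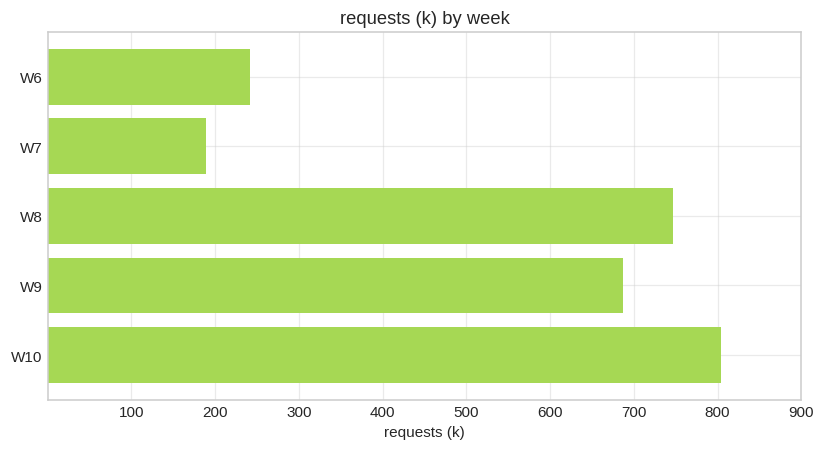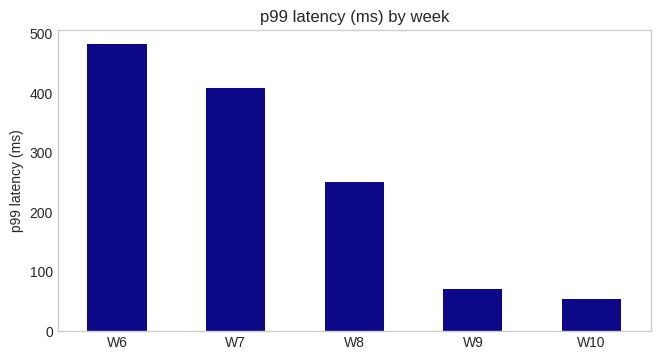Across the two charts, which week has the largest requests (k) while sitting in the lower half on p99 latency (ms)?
W10

Chart 2 median p99 latency (ms) ≈ 250; below-median weeks: W9, W10. Among those, W10 has the highest requests (k) (≈ 800).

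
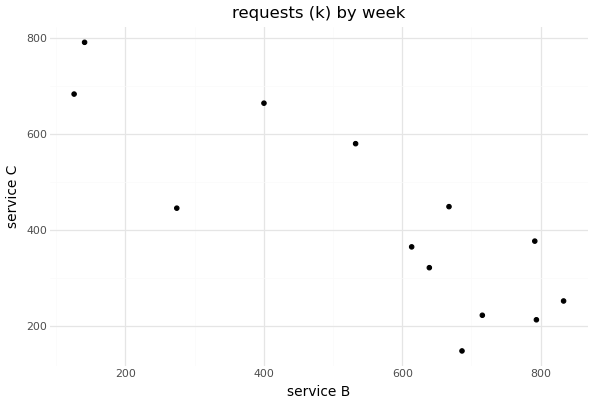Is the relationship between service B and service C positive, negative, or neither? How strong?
negative, strong

Points are negatively correlated; strong (|r| ≈ 0.8).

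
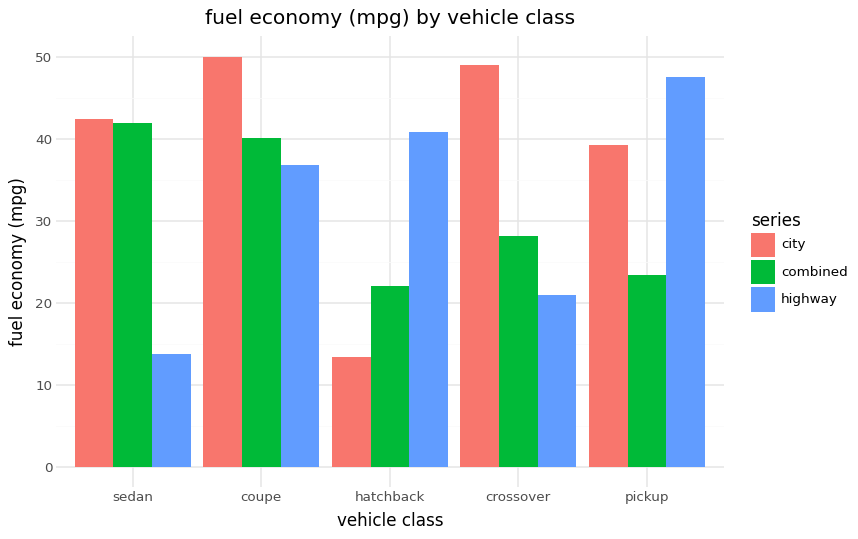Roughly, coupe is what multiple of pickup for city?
≈ 1.25×

coupe ≈ 50, pickup ≈ 40; 50/40 ≈ 1.25.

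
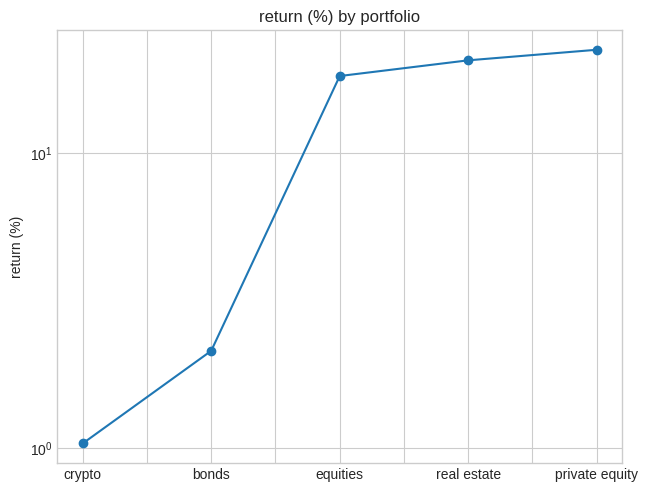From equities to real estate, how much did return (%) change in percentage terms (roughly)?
≈ +11.1%

equities ≈ 18, real estate ≈ 20; (20 − 18) / 18 ≈ +11.1%.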